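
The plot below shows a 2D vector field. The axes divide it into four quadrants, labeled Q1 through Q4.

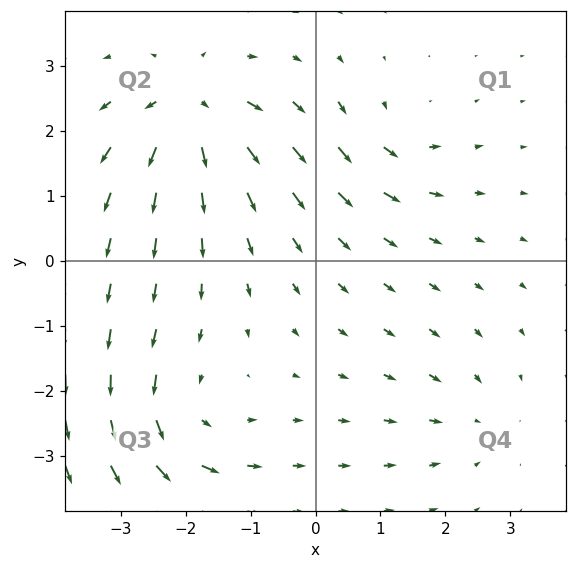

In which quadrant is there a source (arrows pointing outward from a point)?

Q2

The source sits at approximately (-1.9, 2.3), which lies in quadrant Q2. The divergence there is about +7, positive as expected for a source.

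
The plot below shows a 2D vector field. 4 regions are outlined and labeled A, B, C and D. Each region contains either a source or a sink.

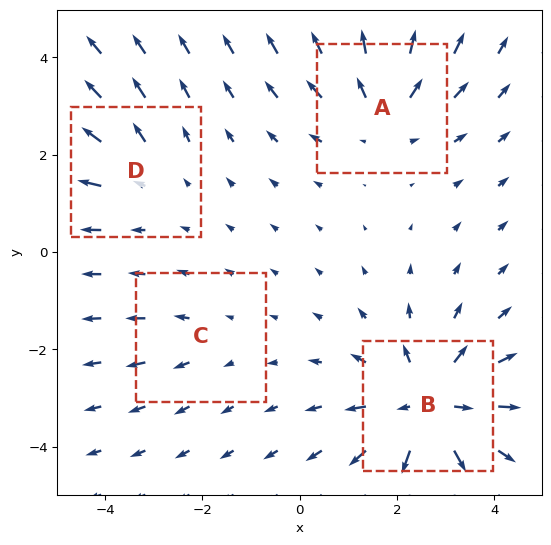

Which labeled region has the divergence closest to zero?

Divergence at each region's feature centre — A: about +4, B: about +6, C: about +2, D: about +3. Region C is closest to zero.

C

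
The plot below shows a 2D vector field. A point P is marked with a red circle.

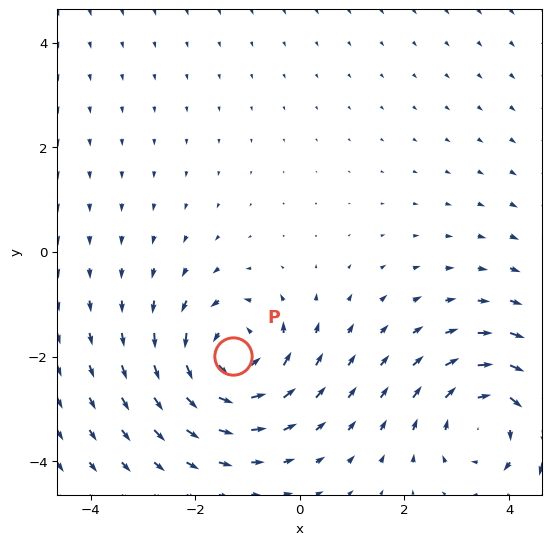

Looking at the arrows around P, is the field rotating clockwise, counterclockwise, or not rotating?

counterclockwise

Near P at (-1.3, -2.0) the arrows circulate counterclockwise. The curl (z-component) there is about +5; positive curl means counterclockwise rotation.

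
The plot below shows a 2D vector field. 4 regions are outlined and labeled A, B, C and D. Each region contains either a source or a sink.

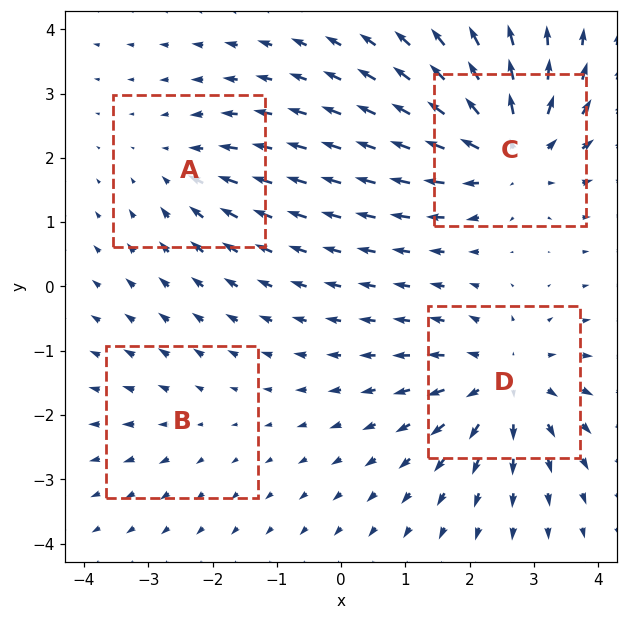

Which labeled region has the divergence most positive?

C

Divergence at each region's feature centre — A: about -3, B: about +2, C: about +7, D: about +5. Region C is most positive.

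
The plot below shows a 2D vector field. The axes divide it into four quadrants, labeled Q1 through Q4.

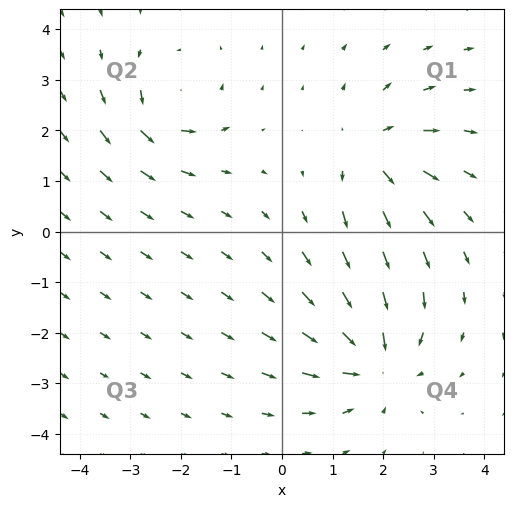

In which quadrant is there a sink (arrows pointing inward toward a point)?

Q4

The sink sits at approximately (1.8, -2.5), which lies in quadrant Q4. The divergence there is about -5, negative as expected for a sink.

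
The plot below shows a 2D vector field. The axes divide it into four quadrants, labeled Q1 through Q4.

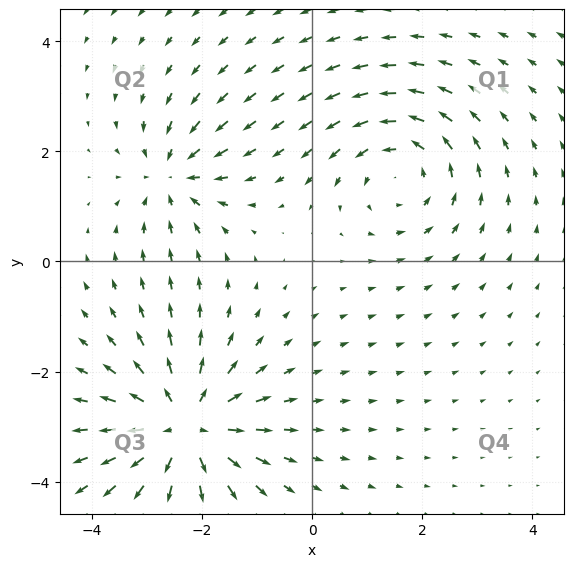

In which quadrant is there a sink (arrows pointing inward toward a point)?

Q2

The sink sits at approximately (-2.5, 1.6), which lies in quadrant Q2. The divergence there is about -4, negative as expected for a sink.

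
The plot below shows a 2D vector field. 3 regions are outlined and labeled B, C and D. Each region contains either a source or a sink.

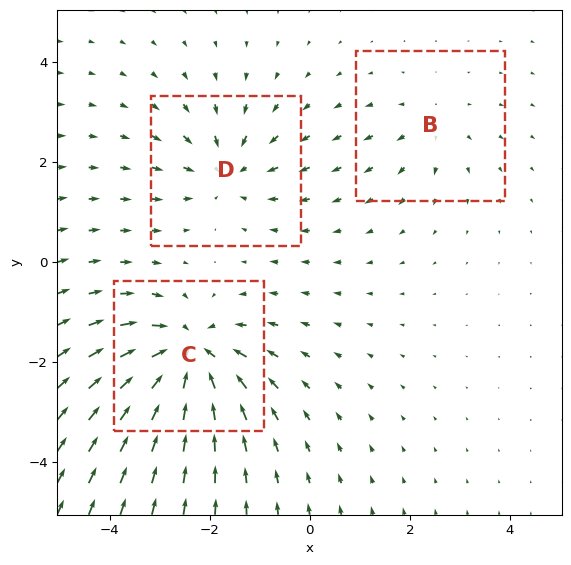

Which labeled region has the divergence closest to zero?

Divergence at each region's feature centre — B: about +2, C: about -5, D: about -3. Region B is closest to zero.

B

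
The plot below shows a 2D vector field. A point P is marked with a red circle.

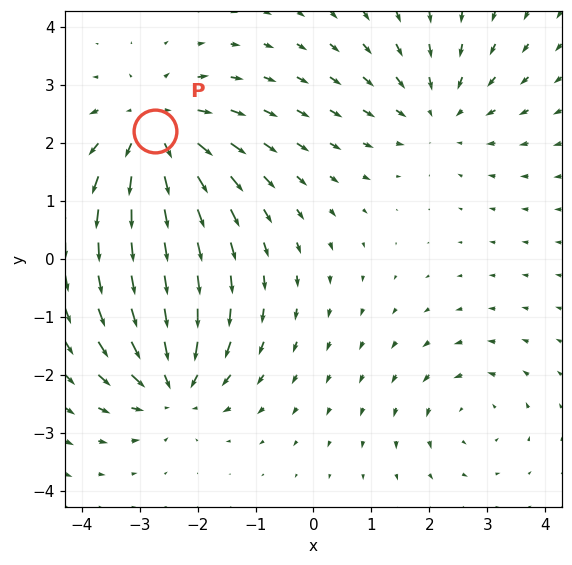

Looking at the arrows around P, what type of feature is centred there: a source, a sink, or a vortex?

At P (-2.7, 2.2) the arrows spread outward. Divergence about +5, curl ≈0 — positive divergence with near-zero curl is a source.

source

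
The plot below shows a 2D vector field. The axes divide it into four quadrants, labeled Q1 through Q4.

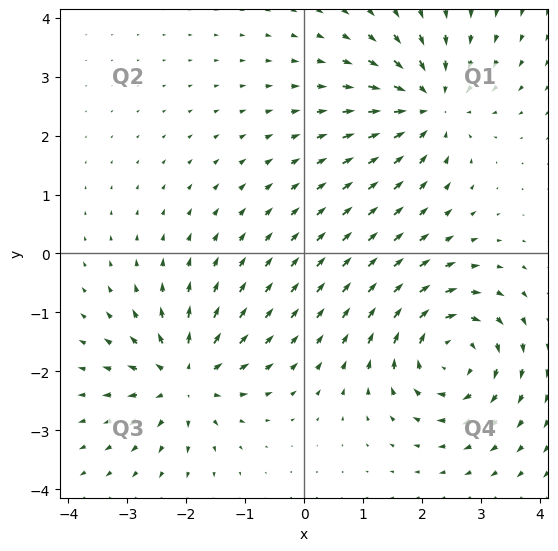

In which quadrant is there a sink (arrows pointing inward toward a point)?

The sink sits at approximately (2.1, 2.5), which lies in quadrant Q1. The divergence there is about -5, negative as expected for a sink.

Q1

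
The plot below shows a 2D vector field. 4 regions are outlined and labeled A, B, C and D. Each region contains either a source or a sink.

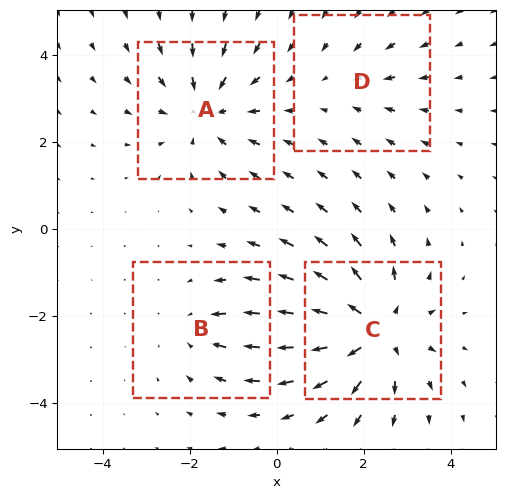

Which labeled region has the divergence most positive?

Divergence at each region's feature centre — A: about -4, B: about -3, C: about +6, D: about -2. Region C is most positive.

C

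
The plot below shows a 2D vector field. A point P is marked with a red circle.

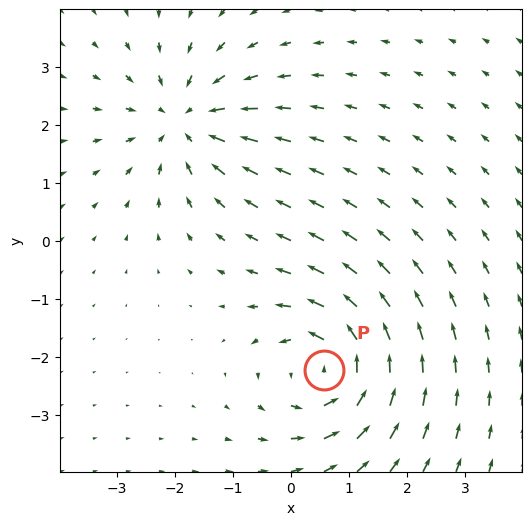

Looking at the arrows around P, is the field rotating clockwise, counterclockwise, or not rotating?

Near P at (0.6, -2.2) the arrows circulate counterclockwise. The curl (z-component) there is about +5; positive curl means counterclockwise rotation.

counterclockwise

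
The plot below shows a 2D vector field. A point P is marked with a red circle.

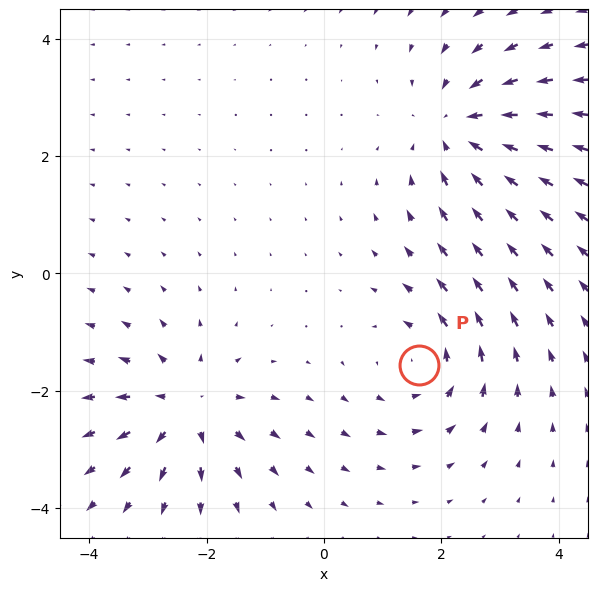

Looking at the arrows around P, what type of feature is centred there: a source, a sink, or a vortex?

At P (1.6, -1.6) the arrows circulate counterclockwise. Divergence ≈0, curl about +4 — near-zero divergence with nonzero curl is a vortex.

vortex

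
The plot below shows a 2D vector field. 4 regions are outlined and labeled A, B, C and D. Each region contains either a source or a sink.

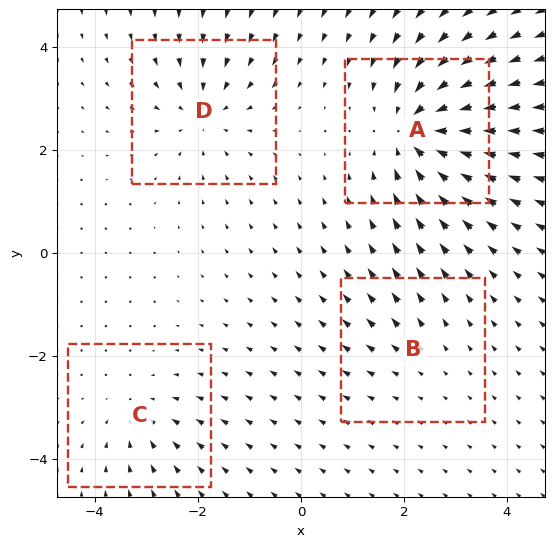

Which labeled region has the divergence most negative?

A

Divergence at each region's feature centre — A: about -7, B: about +2, C: about -3, D: about -5. Region A is most negative.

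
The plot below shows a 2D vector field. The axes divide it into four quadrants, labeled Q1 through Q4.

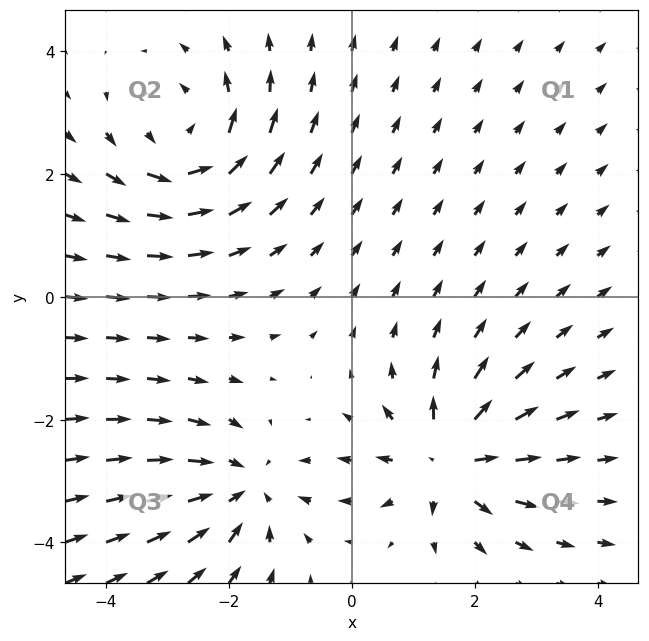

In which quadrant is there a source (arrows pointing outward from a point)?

Q4

The source sits at approximately (1.6, -2.6), which lies in quadrant Q4. The divergence there is about +5, positive as expected for a source.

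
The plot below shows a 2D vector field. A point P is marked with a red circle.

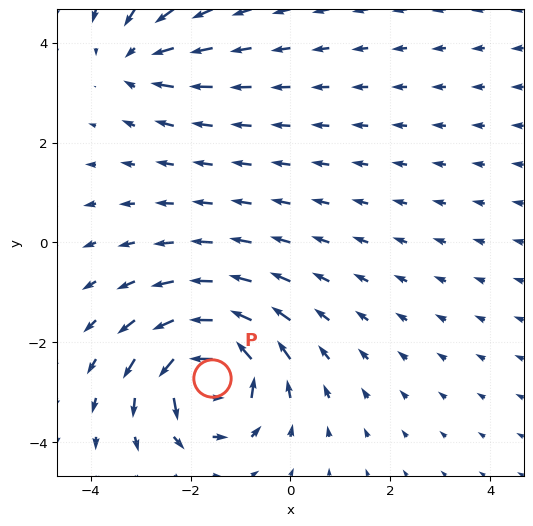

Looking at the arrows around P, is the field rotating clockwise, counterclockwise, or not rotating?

Near P at (-1.6, -2.7) the arrows circulate counterclockwise. The curl (z-component) there is about +7; positive curl means counterclockwise rotation.

counterclockwise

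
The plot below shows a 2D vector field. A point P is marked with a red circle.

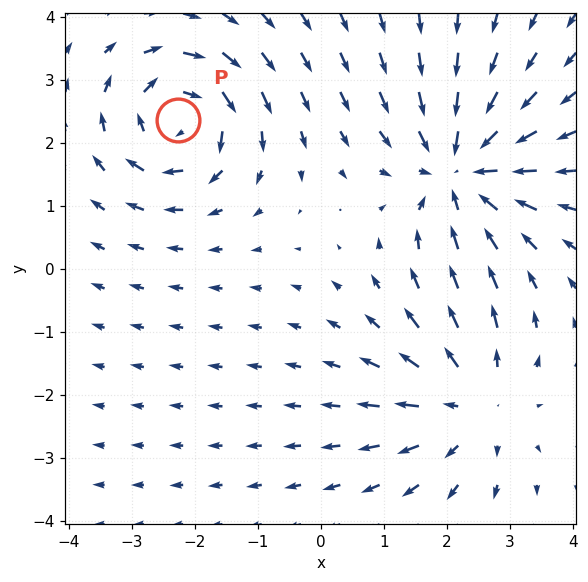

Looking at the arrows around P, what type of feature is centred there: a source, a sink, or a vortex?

At P (-2.3, 2.4) the arrows circulate clockwise. Divergence ≈0, curl about -4 — near-zero divergence with nonzero curl is a vortex.

vortex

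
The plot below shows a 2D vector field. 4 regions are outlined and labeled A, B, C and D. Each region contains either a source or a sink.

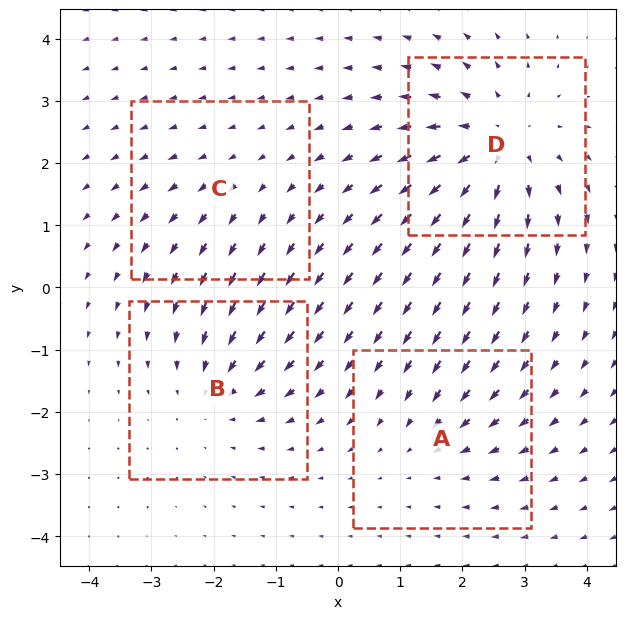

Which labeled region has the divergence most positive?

Divergence at each region's feature centre — A: about -3, B: about -4, C: about +2, D: about +6. Region D is most positive.

D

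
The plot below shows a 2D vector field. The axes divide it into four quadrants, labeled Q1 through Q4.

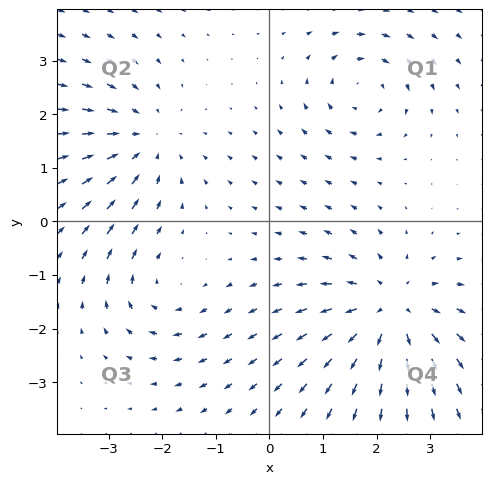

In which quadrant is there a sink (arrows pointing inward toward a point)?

The sink sits at approximately (-2.3, 1.5), which lies in quadrant Q2. The divergence there is about -3, negative as expected for a sink.

Q2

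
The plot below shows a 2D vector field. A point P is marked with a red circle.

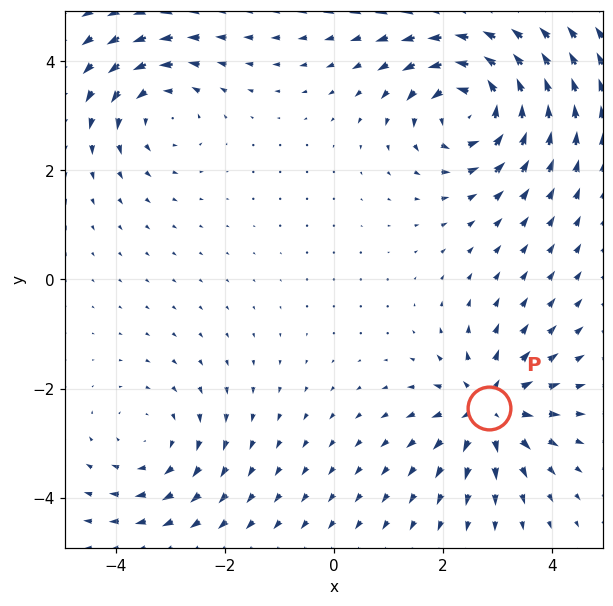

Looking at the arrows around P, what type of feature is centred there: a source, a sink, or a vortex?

source

At P (2.8, -2.4) the arrows spread outward. Divergence about +5, curl ≈0 — positive divergence with near-zero curl is a source.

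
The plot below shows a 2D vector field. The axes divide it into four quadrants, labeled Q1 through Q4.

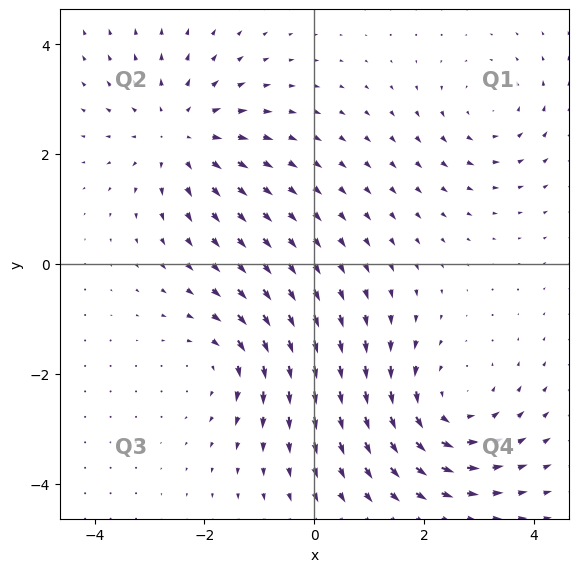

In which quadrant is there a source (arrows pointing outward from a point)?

Q2

The source sits at approximately (-2.4, 2.4), which lies in quadrant Q2. The divergence there is about +3, positive as expected for a source.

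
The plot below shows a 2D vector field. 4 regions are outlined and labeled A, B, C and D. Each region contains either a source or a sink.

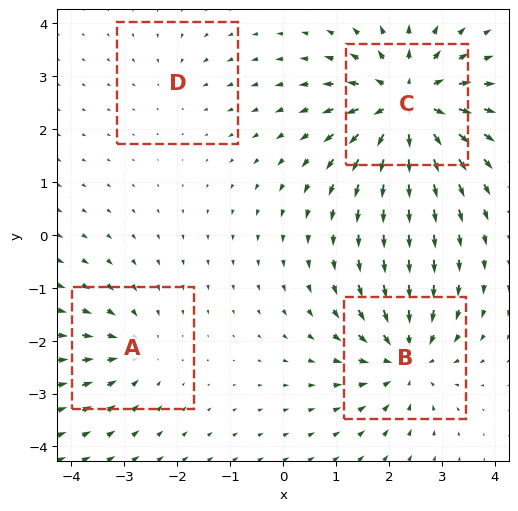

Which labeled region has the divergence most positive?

Divergence at each region's feature centre — A: about -4, B: about -6, C: about +8, D: about -2. Region C is most positive.

C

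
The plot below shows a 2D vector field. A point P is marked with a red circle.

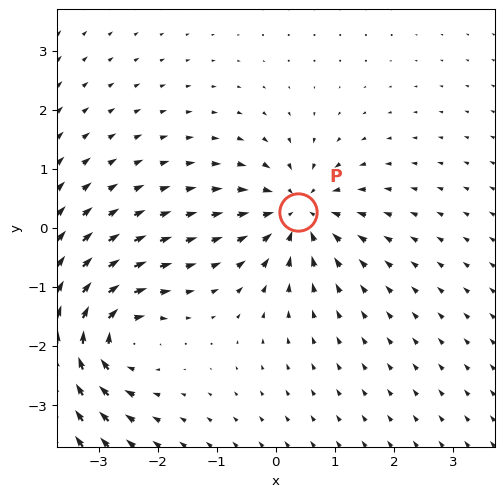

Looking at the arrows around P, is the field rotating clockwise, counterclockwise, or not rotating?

Near P at (0.4, 0.3) the arrows show no circulation. The curl there is ≈0.

not rotating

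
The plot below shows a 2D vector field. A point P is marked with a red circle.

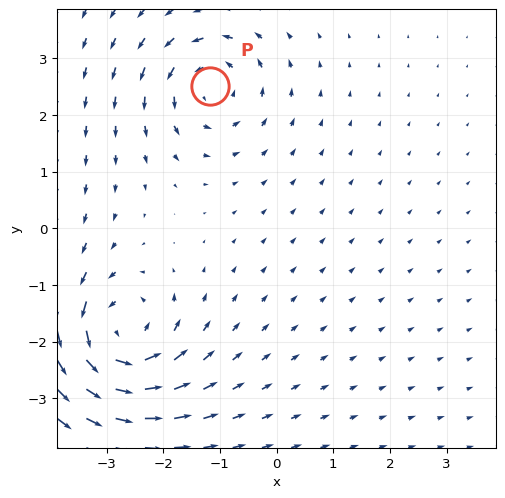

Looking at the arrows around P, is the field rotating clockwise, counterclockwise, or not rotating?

Near P at (-1.2, 2.5) the arrows circulate counterclockwise. The curl (z-component) there is about +4; positive curl means counterclockwise rotation.

counterclockwise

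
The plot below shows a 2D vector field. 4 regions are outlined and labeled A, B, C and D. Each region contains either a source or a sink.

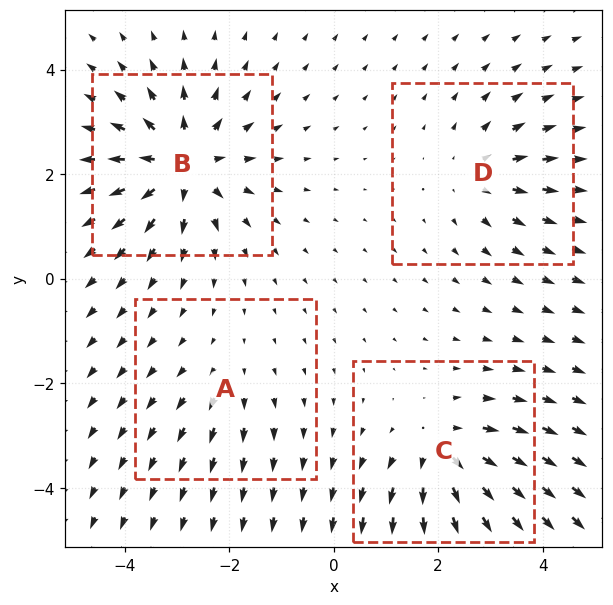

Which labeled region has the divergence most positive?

B

Divergence at each region's feature centre — A: about +2, B: about +7, C: about +5, D: about +4. Region B is most positive.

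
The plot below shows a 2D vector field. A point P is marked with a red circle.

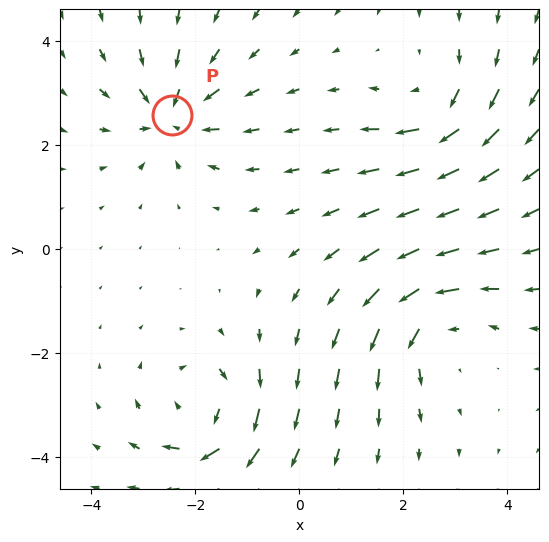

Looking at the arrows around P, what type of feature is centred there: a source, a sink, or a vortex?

At P (-2.5, 2.6) the arrows converge inward. Divergence about -5, curl ≈0 — negative divergence with near-zero curl is a sink.

sink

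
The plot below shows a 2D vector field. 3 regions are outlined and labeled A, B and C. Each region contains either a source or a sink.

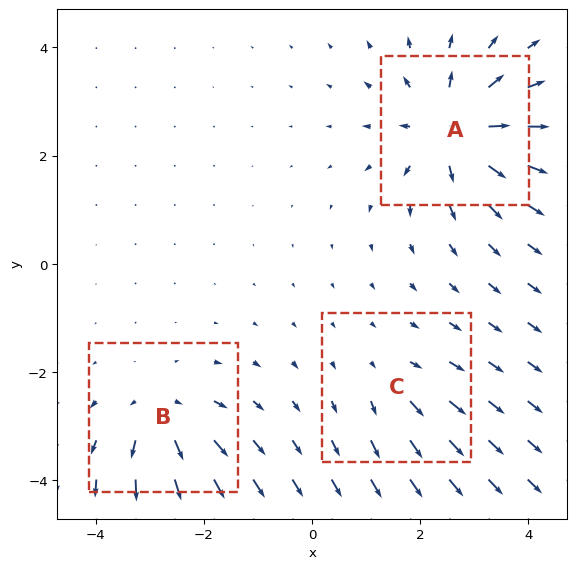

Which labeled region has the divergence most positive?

A

Divergence at each region's feature centre — A: about +6, B: about +4, C: about +2. Region A is most positive.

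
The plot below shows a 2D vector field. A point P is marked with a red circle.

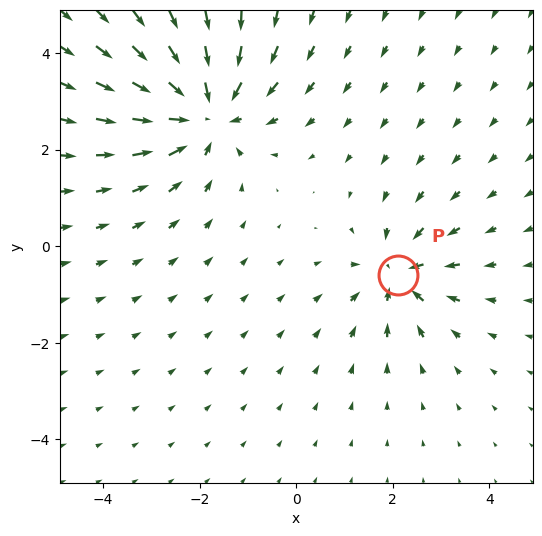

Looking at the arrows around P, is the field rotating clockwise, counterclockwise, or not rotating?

not rotating

Near P at (2.1, -0.6) the arrows show no circulation. The curl there is ≈0.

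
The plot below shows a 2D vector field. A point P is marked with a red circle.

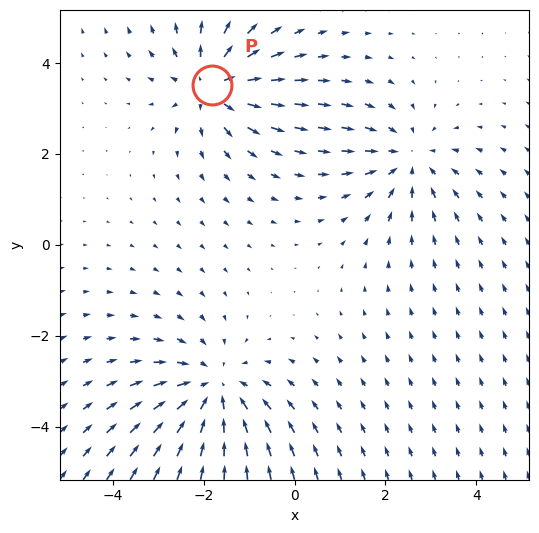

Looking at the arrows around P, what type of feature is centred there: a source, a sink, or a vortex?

source

At P (-1.8, 3.5) the arrows spread outward. Divergence about +3, curl ≈0 — positive divergence with near-zero curl is a source.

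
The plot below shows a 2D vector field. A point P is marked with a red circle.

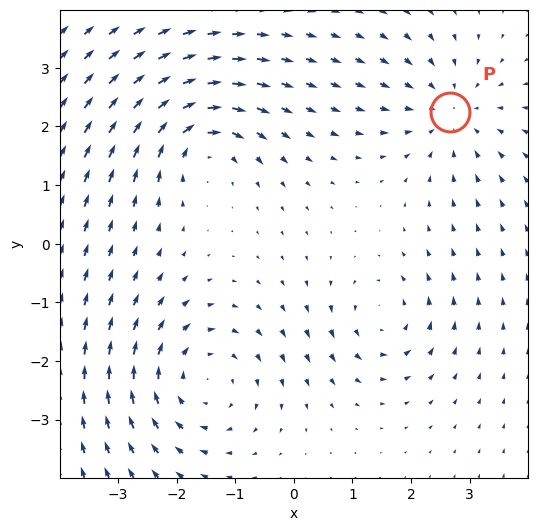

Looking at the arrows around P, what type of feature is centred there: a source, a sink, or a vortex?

sink

At P (2.7, 2.2) the arrows converge inward. Divergence about -4, curl ≈0 — negative divergence with near-zero curl is a sink.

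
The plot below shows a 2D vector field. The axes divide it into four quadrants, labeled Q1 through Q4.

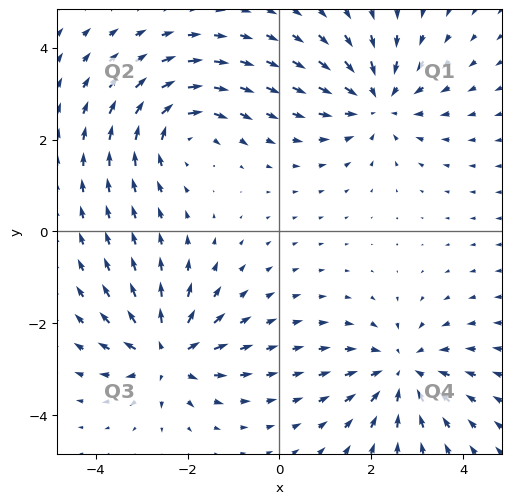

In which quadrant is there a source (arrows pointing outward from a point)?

The source sits at approximately (-2.4, -2.7), which lies in quadrant Q3. The divergence there is about +7, positive as expected for a source.

Q3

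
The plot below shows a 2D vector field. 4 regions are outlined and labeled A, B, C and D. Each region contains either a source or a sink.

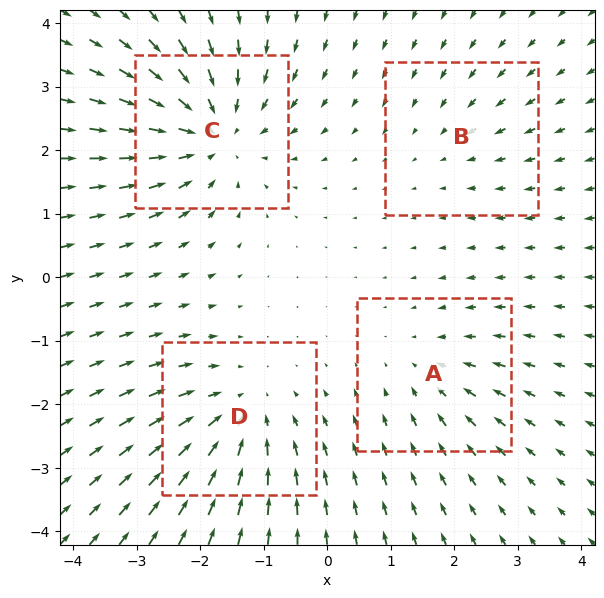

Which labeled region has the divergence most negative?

Divergence at each region's feature centre — A: about -3, B: about -2, C: about -6, D: about -4. Region C is most negative.

C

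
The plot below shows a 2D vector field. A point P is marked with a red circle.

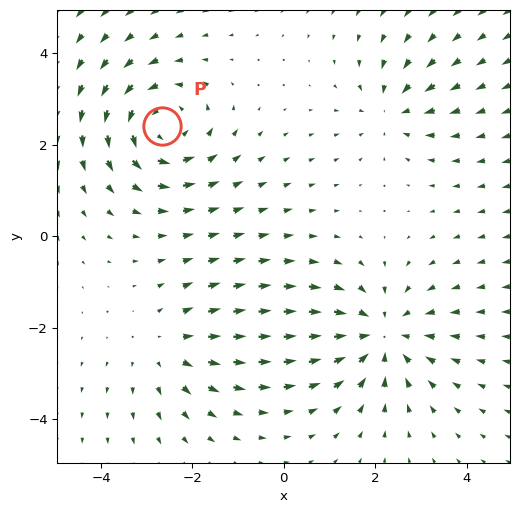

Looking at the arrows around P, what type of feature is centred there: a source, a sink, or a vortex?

vortex

At P (-2.7, 2.4) the arrows circulate counterclockwise. Divergence ≈0, curl about +4 — near-zero divergence with nonzero curl is a vortex.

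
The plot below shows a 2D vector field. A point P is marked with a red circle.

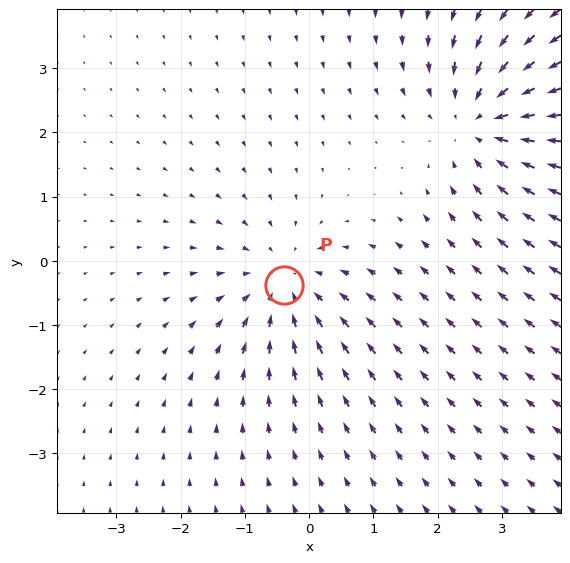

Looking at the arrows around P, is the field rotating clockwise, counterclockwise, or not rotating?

Near P at (-0.4, -0.4) the arrows show no circulation. The curl there is ≈0.

not rotating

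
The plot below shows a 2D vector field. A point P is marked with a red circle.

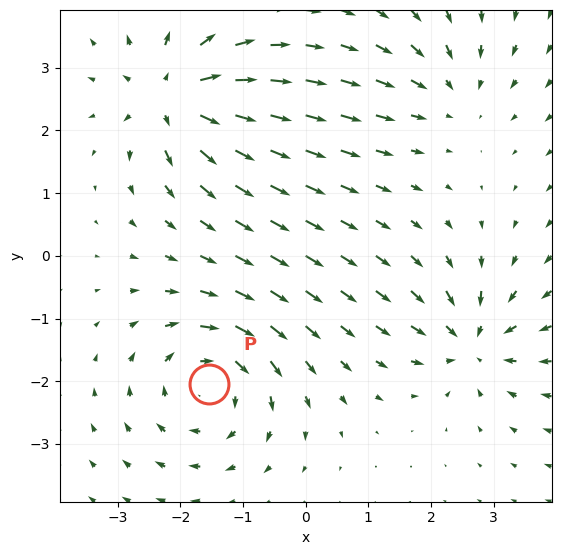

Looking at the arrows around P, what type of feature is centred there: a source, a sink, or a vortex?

At P (-1.5, -2.0) the arrows circulate clockwise. Divergence ≈0, curl about -5 — near-zero divergence with nonzero curl is a vortex.

vortex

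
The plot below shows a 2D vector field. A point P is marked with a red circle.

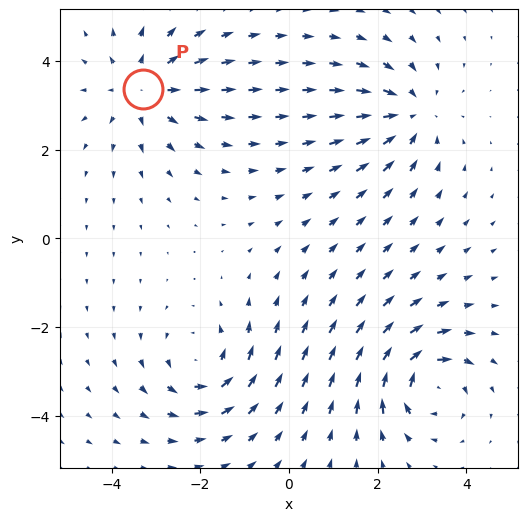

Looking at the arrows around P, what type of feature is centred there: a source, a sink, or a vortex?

source

At P (-3.3, 3.4) the arrows spread outward. Divergence about +4, curl ≈0 — positive divergence with near-zero curl is a source.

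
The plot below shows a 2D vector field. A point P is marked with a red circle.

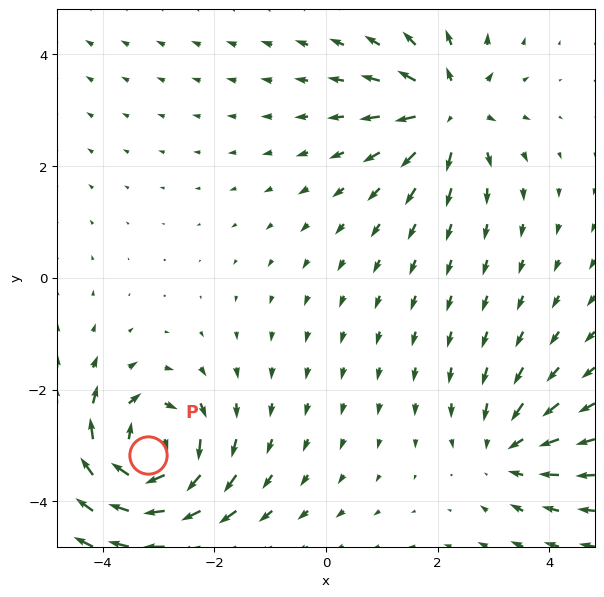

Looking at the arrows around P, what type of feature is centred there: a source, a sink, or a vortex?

vortex

At P (-3.2, -3.2) the arrows circulate clockwise. Divergence ≈0, curl about -6 — near-zero divergence with nonzero curl is a vortex.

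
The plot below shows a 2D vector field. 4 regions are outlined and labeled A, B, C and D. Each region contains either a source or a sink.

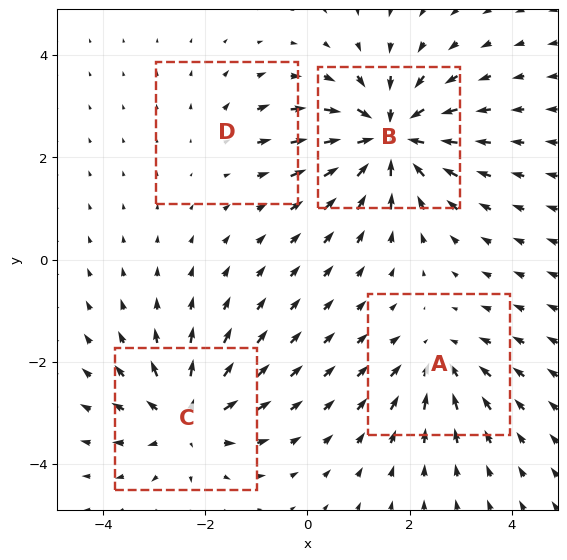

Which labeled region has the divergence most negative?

Divergence at each region's feature centre — A: about -4, B: about -7, C: about +5, D: about +2. Region B is most negative.

B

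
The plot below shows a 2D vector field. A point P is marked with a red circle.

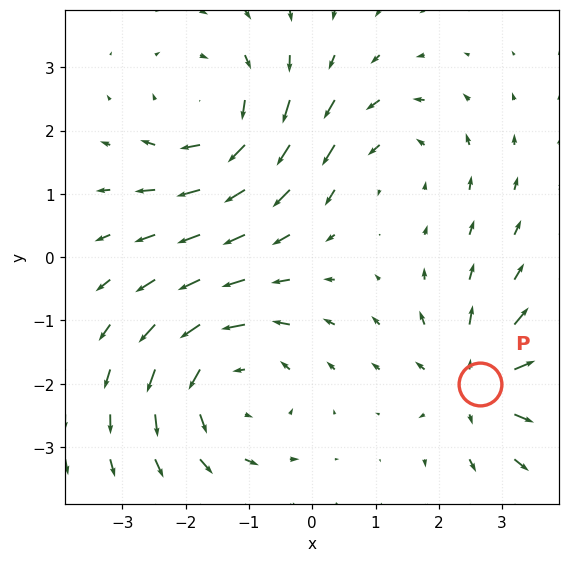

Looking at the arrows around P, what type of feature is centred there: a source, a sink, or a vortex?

source

At P (2.7, -2.0) the arrows spread outward. Divergence about +3, curl ≈0 — positive divergence with near-zero curl is a source.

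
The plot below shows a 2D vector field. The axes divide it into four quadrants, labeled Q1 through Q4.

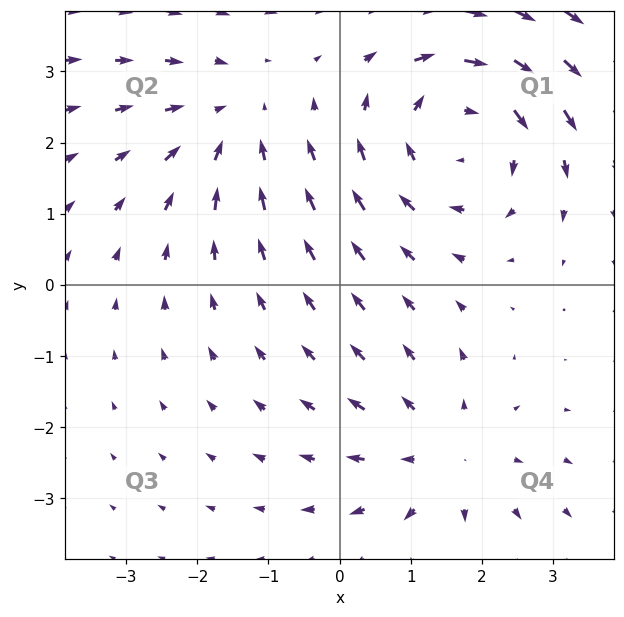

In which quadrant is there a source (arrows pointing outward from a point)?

Q4

The source sits at approximately (1.4, -2.4), which lies in quadrant Q4. The divergence there is about +3, positive as expected for a source.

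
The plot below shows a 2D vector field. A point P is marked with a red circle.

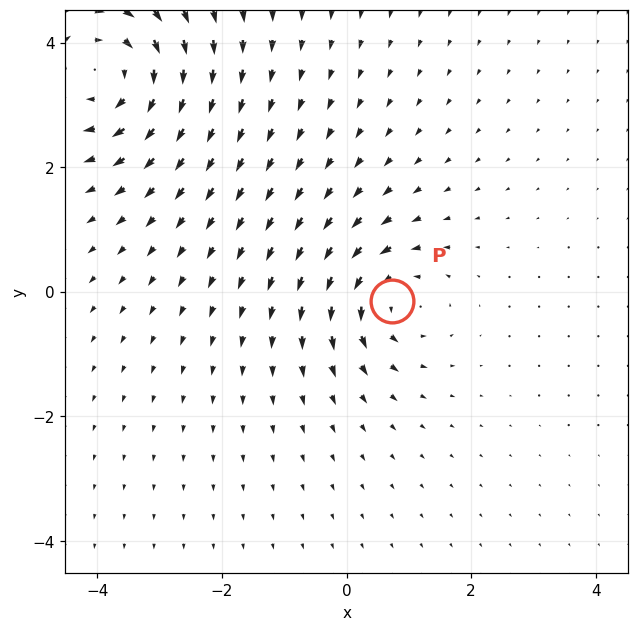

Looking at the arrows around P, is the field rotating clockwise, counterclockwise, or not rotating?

Near P at (0.7, -0.1) the arrows circulate counterclockwise. The curl (z-component) there is about +5; positive curl means counterclockwise rotation.

counterclockwise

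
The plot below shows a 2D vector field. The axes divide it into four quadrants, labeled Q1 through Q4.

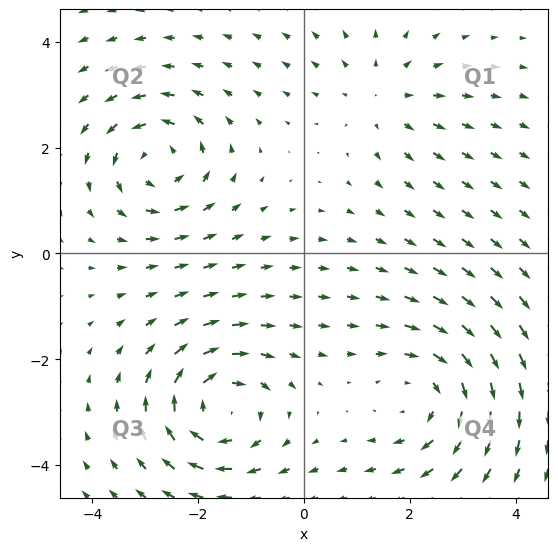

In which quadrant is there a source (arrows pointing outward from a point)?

Q1

The source sits at approximately (1.5, 3.0), which lies in quadrant Q1. The divergence there is about +3, positive as expected for a source.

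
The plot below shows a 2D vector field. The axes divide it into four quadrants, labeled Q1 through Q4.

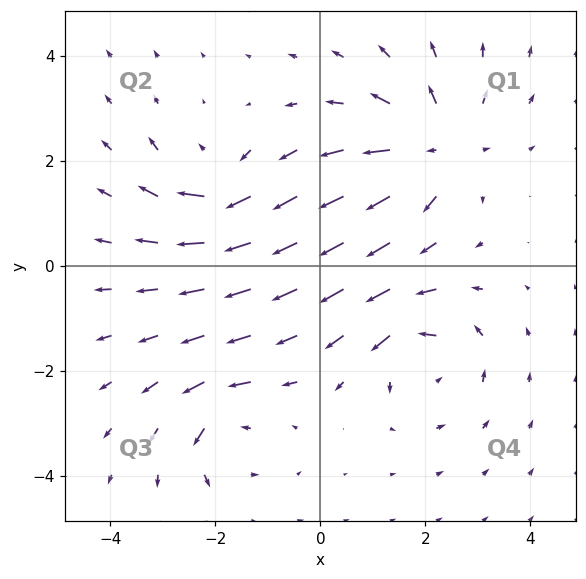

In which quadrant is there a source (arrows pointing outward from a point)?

The source sits at approximately (2.2, 2.3), which lies in quadrant Q1. The divergence there is about +5, positive as expected for a source.

Q1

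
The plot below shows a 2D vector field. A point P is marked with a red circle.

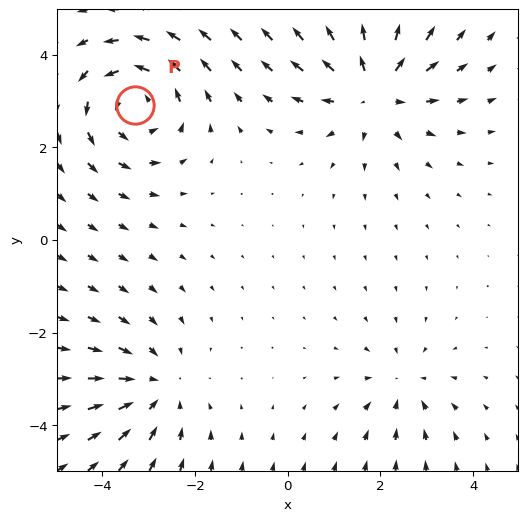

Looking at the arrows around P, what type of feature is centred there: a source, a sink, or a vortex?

At P (-3.3, 2.9) the arrows circulate counterclockwise. Divergence ≈0, curl about +4 — near-zero divergence with nonzero curl is a vortex.

vortex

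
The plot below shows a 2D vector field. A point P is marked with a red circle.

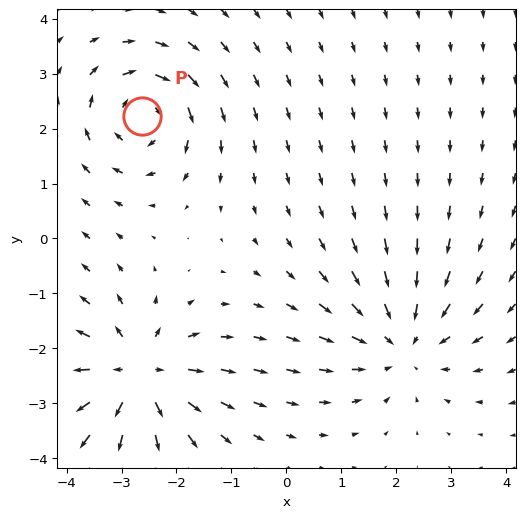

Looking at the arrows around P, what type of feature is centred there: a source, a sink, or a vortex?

At P (-2.6, 2.2) the arrows circulate clockwise. Divergence ≈0, curl about -5 — near-zero divergence with nonzero curl is a vortex.

vortex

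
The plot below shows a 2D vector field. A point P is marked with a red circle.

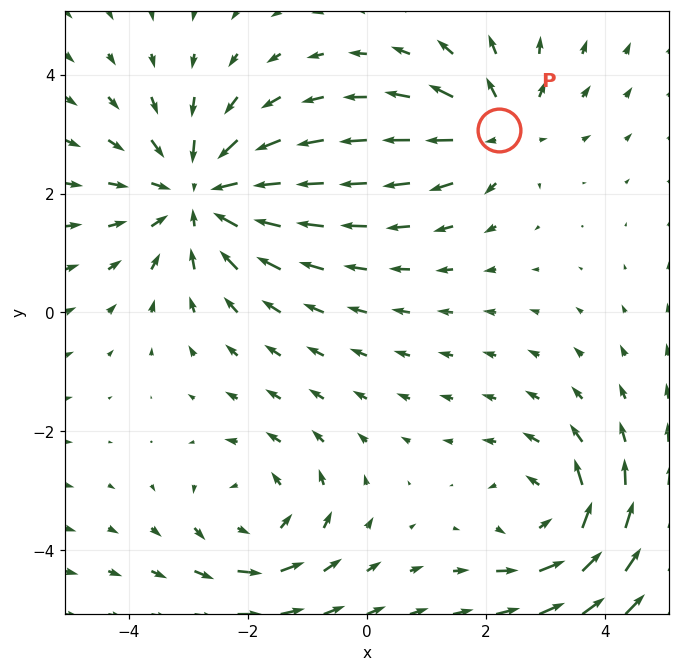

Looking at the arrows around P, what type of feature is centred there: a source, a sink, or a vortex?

At P (2.2, 3.1) the arrows spread outward. Divergence about +3, curl ≈0 — positive divergence with near-zero curl is a source.

source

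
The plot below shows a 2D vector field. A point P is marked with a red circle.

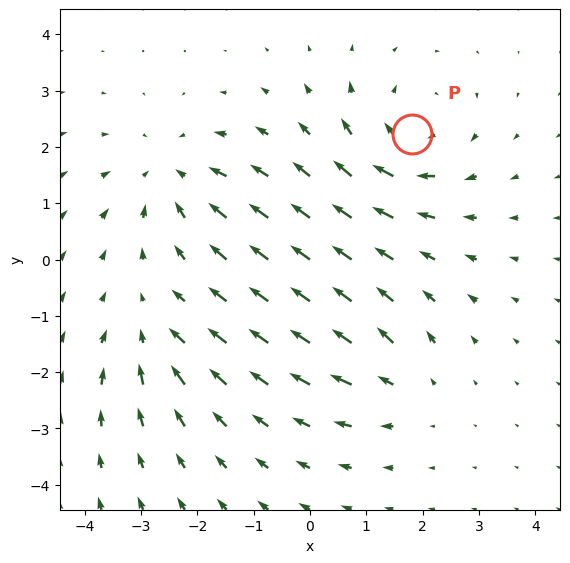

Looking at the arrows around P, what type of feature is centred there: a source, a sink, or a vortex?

vortex

At P (1.8, 2.2) the arrows circulate clockwise. Divergence ≈0, curl about -5 — near-zero divergence with nonzero curl is a vortex.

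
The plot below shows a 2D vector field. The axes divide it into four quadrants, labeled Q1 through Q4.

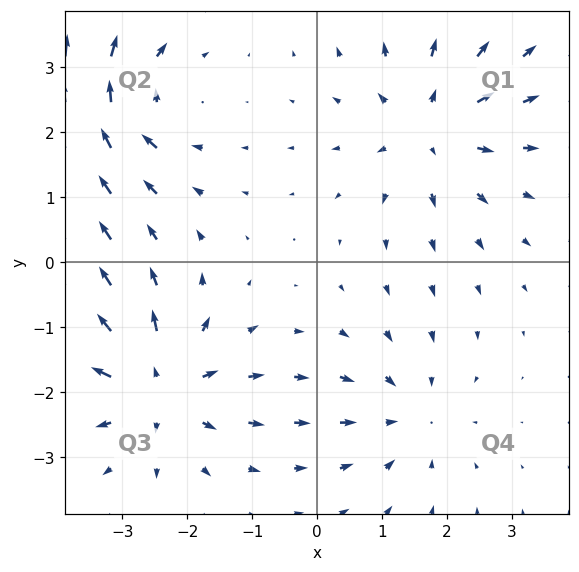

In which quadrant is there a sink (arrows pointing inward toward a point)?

Q4

The sink sits at approximately (1.4, -2.4), which lies in quadrant Q4. The divergence there is about -3, negative as expected for a sink.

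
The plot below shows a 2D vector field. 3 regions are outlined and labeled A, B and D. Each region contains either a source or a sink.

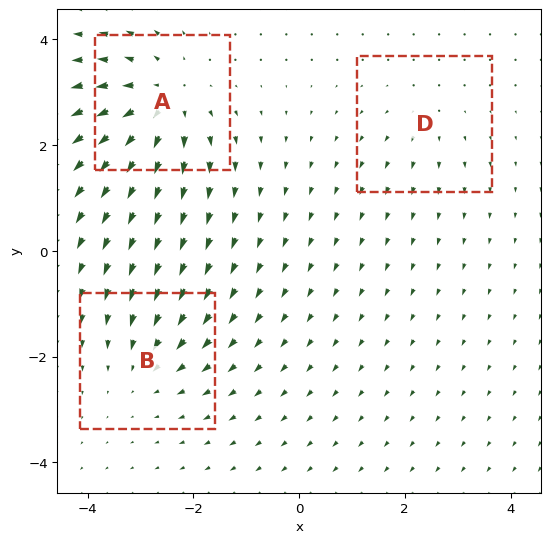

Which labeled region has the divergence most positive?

A

Divergence at each region's feature centre — A: about +5, B: about -3, D: about +2. Region A is most positive.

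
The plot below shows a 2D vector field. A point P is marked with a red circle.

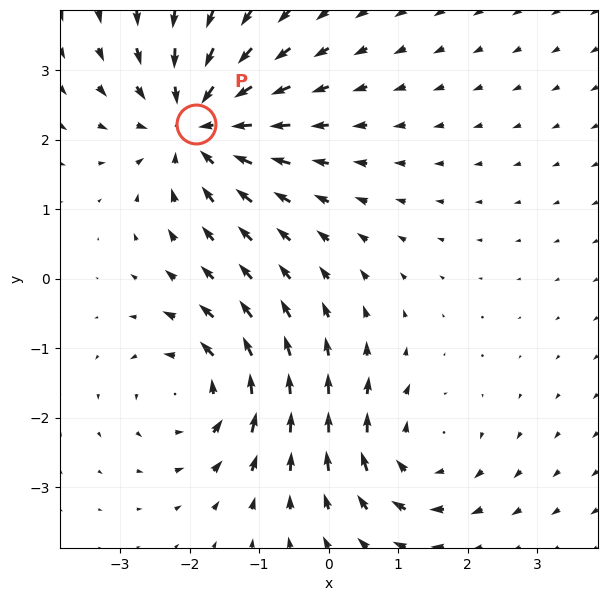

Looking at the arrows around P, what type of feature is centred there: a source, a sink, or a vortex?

At P (-1.9, 2.2) the arrows converge inward. Divergence about -5, curl ≈0 — negative divergence with near-zero curl is a sink.

sink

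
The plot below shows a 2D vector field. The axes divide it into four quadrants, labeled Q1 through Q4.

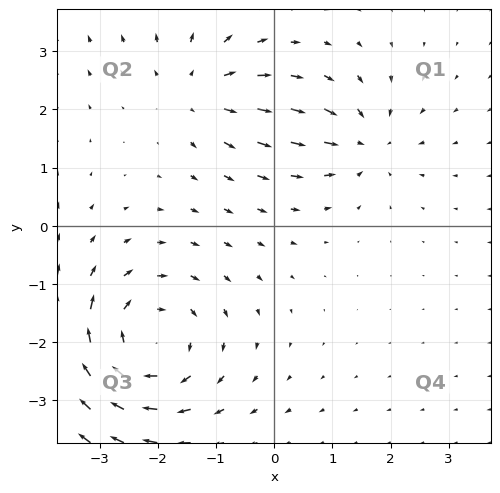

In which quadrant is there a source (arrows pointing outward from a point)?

Q2

The source sits at approximately (-1.3, 2.3), which lies in quadrant Q2. The divergence there is about +3, positive as expected for a source.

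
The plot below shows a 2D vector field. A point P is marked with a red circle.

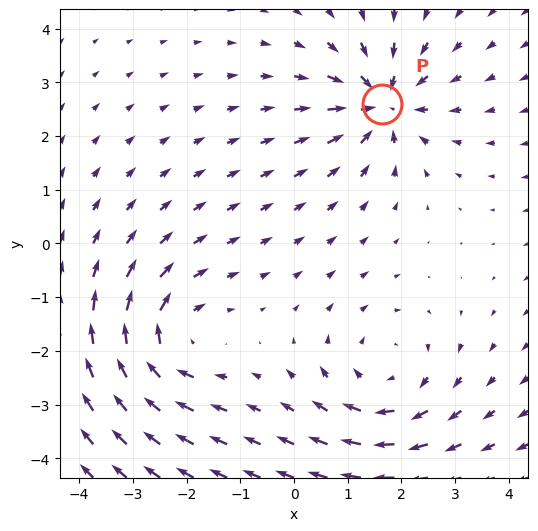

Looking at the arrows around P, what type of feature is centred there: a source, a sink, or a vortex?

At P (1.6, 2.6) the arrows converge inward. Divergence about -4, curl ≈0 — negative divergence with near-zero curl is a sink.

sink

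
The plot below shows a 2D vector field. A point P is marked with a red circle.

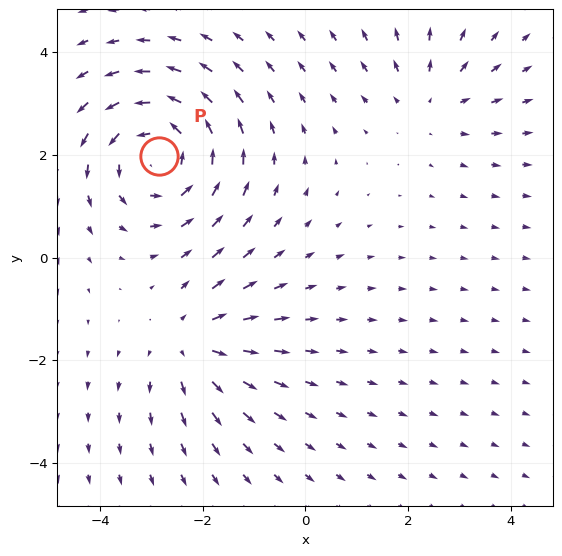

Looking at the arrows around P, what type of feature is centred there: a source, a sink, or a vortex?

vortex

At P (-2.9, 2.0) the arrows circulate counterclockwise. Divergence ≈0, curl about +4 — near-zero divergence with nonzero curl is a vortex.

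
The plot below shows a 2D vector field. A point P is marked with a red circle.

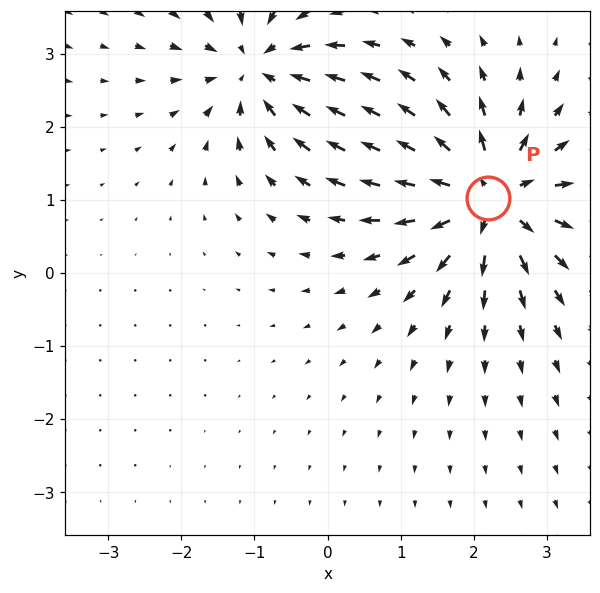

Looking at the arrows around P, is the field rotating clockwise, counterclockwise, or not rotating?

not rotating

Near P at (2.2, 1.0) the arrows show no circulation. The curl there is ≈0.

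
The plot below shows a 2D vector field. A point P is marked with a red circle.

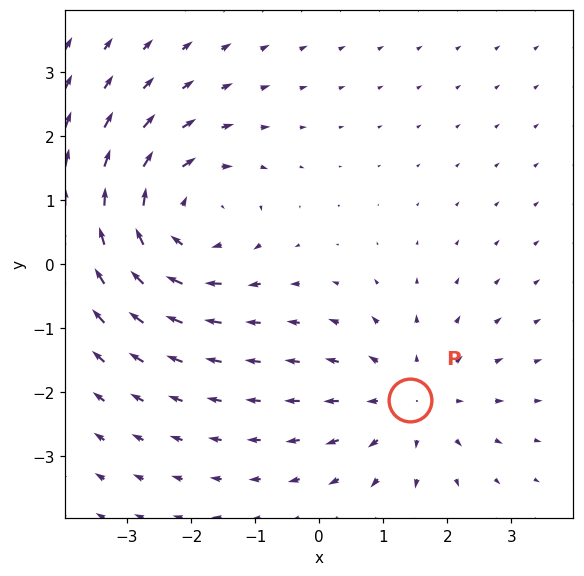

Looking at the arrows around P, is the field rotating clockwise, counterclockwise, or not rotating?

Near P at (1.4, -2.1) the arrows show no circulation. The curl there is ≈0.

not rotating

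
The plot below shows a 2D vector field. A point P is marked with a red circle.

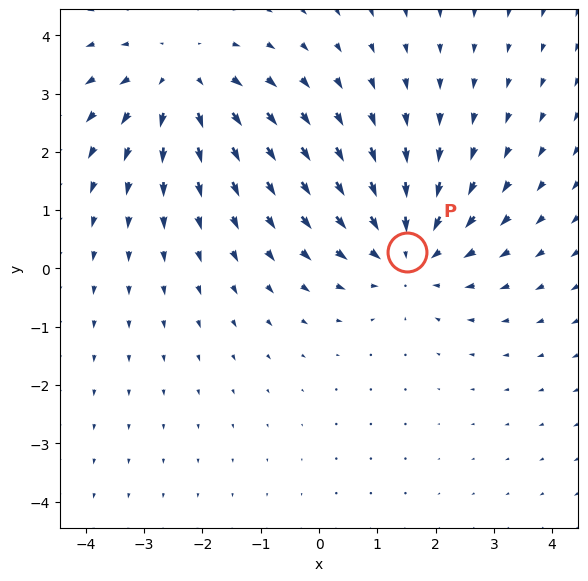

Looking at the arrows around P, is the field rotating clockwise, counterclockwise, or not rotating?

not rotating

Near P at (1.5, 0.3) the arrows show no circulation. The curl there is ≈0.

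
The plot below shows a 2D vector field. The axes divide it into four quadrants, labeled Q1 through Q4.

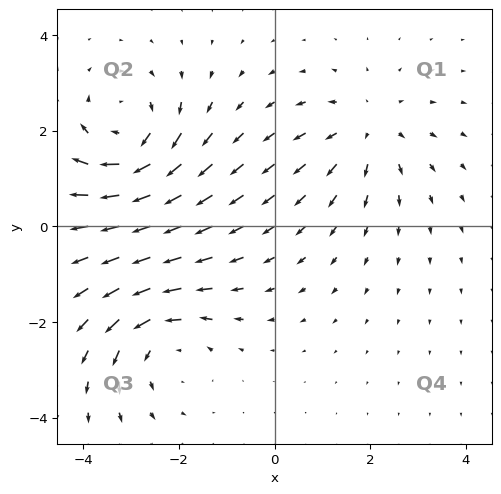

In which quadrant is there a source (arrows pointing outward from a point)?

The source sits at approximately (2.0, 2.0), which lies in quadrant Q1. The divergence there is about +3, positive as expected for a source.

Q1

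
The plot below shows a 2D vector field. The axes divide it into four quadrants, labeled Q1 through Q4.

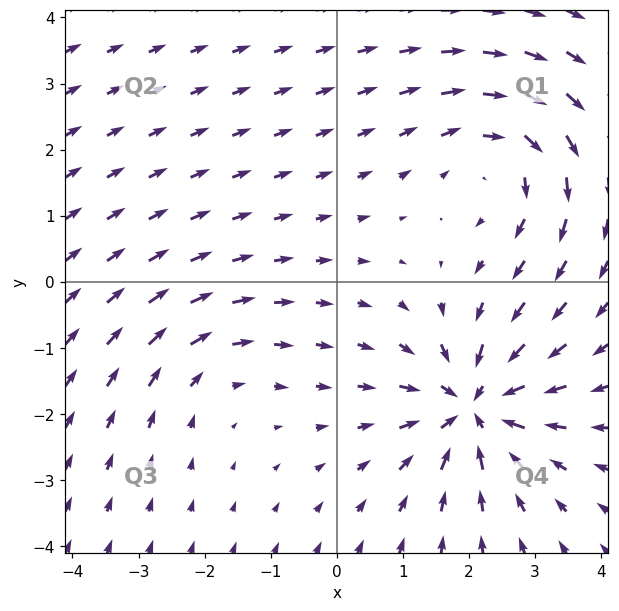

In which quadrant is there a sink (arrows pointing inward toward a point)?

Q4

The sink sits at approximately (2.1, -1.9), which lies in quadrant Q4. The divergence there is about -6, negative as expected for a sink.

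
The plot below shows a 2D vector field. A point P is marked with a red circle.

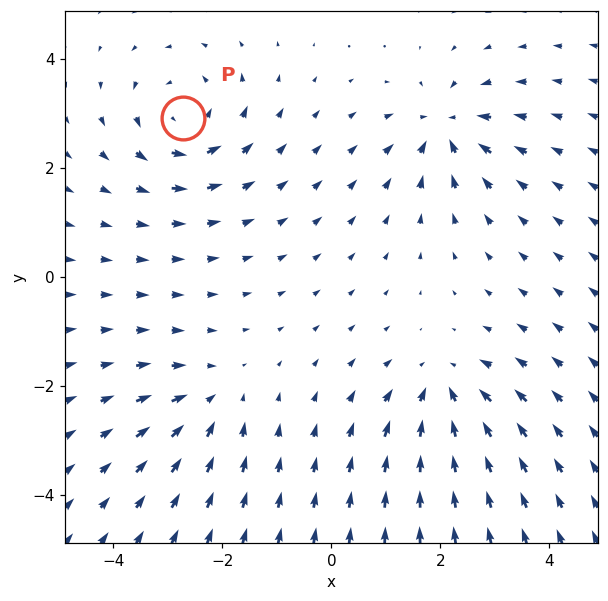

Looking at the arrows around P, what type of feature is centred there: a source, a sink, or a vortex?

vortex

At P (-2.7, 2.9) the arrows circulate counterclockwise. Divergence ≈0, curl about +5 — near-zero divergence with nonzero curl is a vortex.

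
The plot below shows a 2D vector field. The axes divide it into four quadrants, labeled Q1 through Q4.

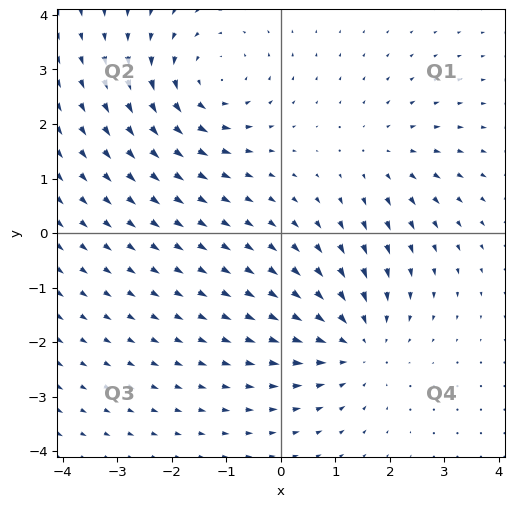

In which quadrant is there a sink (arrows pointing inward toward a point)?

Q4

The sink sits at approximately (1.4, -2.0), which lies in quadrant Q4. The divergence there is about -3, negative as expected for a sink.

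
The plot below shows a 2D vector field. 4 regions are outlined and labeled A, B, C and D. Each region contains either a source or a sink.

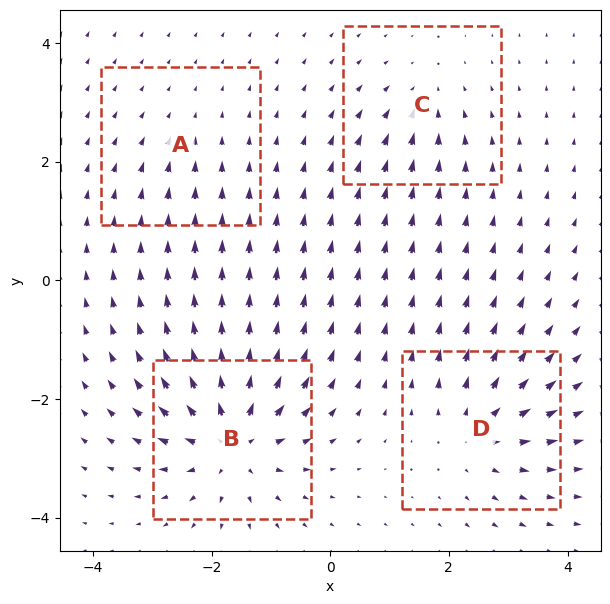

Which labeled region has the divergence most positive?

B

Divergence at each region's feature centre — A: about -2, B: about +8, C: about -4, D: about +5. Region B is most positive.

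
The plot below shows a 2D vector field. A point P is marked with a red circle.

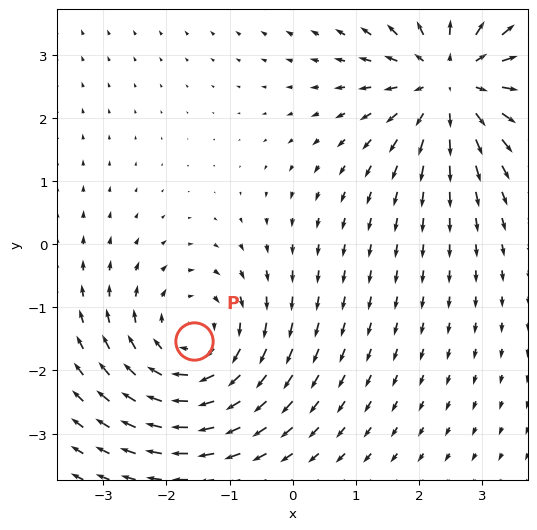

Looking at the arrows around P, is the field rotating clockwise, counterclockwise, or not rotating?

Near P at (-1.6, -1.5) the arrows circulate clockwise. The curl (z-component) there is about -3; negative curl means clockwise rotation.

clockwise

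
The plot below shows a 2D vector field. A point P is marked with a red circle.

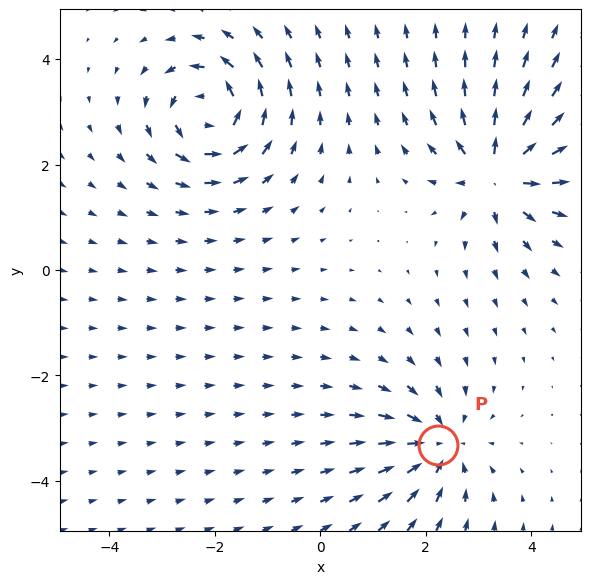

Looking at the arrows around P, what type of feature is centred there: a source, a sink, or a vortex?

sink

At P (2.2, -3.3) the arrows converge inward. Divergence about -4, curl ≈0 — negative divergence with near-zero curl is a sink.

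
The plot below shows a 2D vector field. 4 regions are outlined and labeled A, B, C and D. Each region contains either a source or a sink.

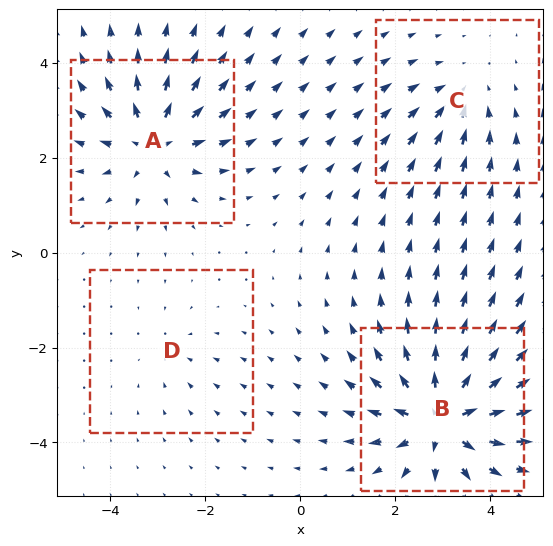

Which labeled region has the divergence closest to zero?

D

Divergence at each region's feature centre — A: about +6, B: about +8, C: about -3, D: about -2. Region D is closest to zero.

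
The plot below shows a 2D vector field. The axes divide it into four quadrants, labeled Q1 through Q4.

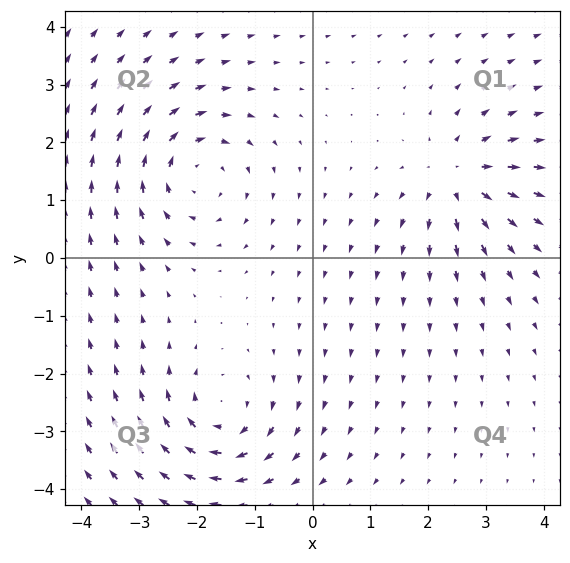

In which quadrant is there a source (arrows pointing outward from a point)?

The source sits at approximately (2.5, 1.4), which lies in quadrant Q1. The divergence there is about +5, positive as expected for a source.

Q1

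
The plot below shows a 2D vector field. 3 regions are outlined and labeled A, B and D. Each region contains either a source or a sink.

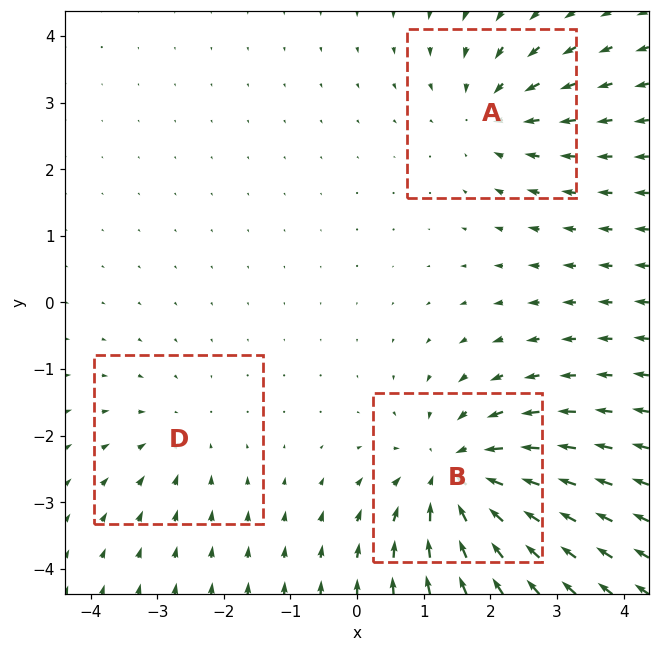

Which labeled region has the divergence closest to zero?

Divergence at each region's feature centre — A: about -3, B: about -5, D: about -2. Region D is closest to zero.

D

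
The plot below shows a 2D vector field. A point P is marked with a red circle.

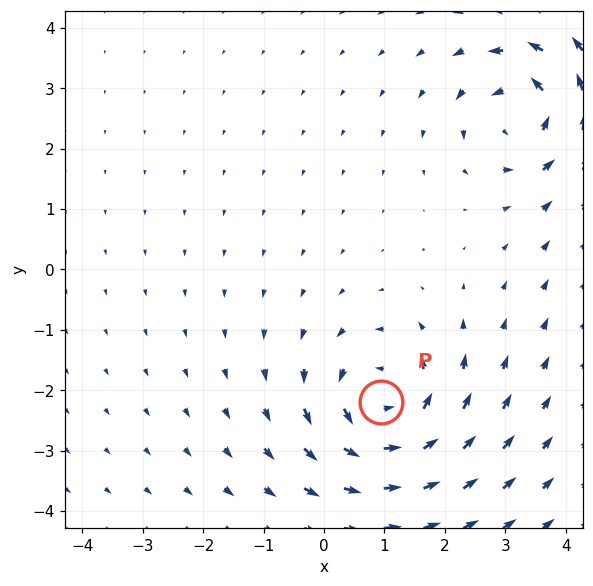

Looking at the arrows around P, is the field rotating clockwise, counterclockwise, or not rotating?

Near P at (0.9, -2.2) the arrows circulate counterclockwise. The curl (z-component) there is about +5; positive curl means counterclockwise rotation.

counterclockwise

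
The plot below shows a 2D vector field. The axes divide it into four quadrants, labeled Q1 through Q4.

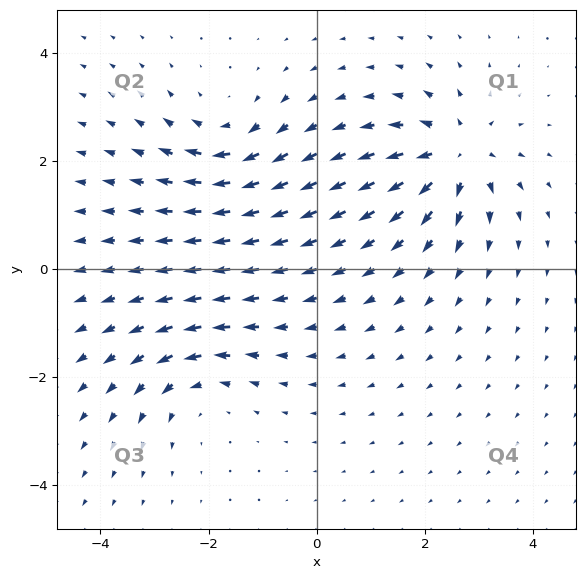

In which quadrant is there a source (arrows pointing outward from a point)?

Q1

The source sits at approximately (2.6, 2.1), which lies in quadrant Q1. The divergence there is about +6, positive as expected for a source.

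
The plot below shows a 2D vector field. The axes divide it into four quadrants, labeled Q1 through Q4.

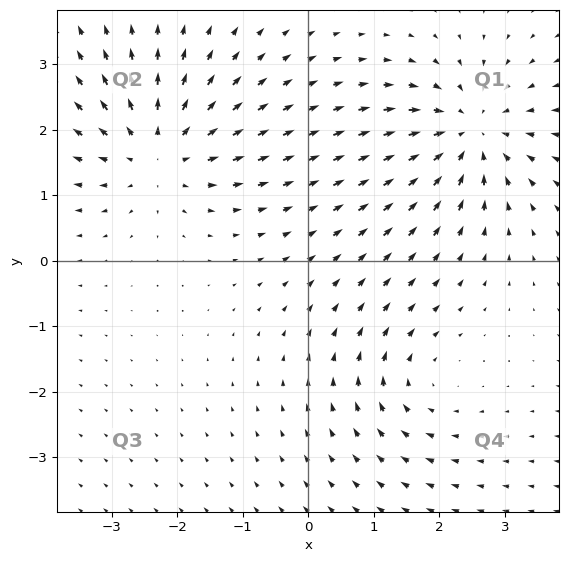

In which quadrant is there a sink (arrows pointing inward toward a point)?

The sink sits at approximately (2.5, 1.9), which lies in quadrant Q1. The divergence there is about -5, negative as expected for a sink.

Q1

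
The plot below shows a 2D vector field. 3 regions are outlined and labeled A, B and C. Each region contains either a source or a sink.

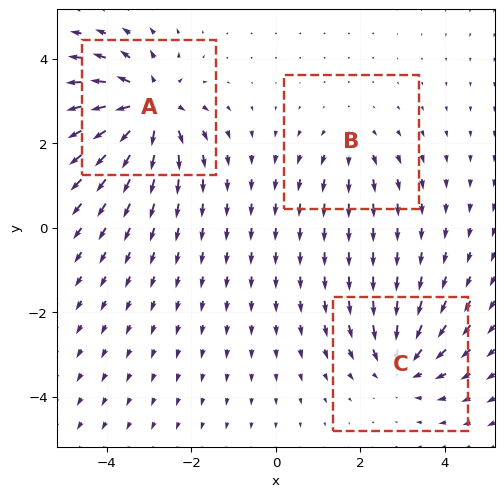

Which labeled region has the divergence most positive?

A

Divergence at each region's feature centre — A: about +6, B: about +2, C: about -4. Region A is most positive.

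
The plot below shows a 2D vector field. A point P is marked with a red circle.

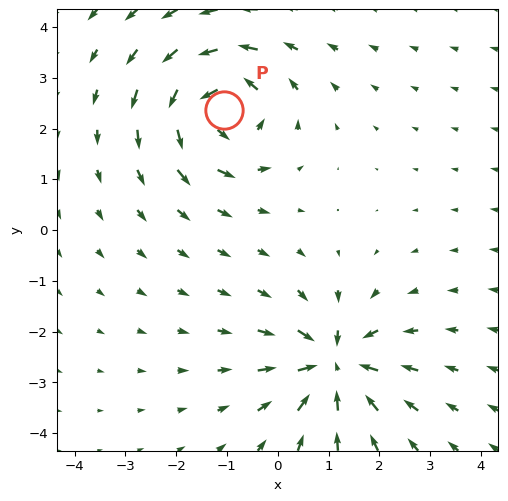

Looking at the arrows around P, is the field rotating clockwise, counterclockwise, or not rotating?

Near P at (-1.0, 2.4) the arrows circulate counterclockwise. The curl (z-component) there is about +5; positive curl means counterclockwise rotation.

counterclockwise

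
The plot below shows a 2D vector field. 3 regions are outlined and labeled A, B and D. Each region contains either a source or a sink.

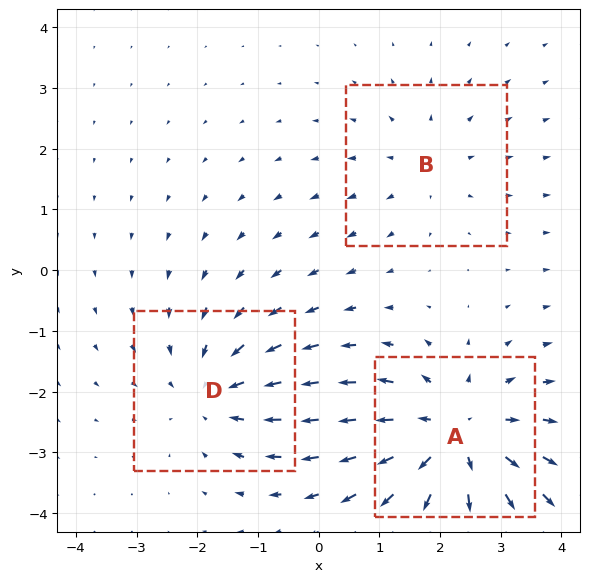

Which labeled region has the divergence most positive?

A

Divergence at each region's feature centre — A: about +4, B: about +2, D: about -3. Region A is most positive.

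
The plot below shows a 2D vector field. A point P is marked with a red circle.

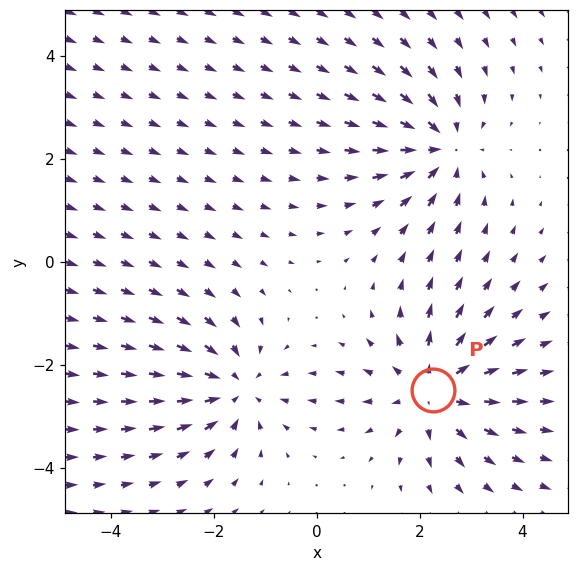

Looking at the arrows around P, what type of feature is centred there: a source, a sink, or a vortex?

source

At P (2.3, -2.5) the arrows spread outward. Divergence about +3, curl ≈0 — positive divergence with near-zero curl is a source.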